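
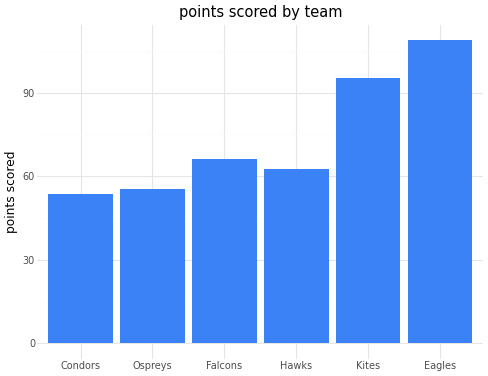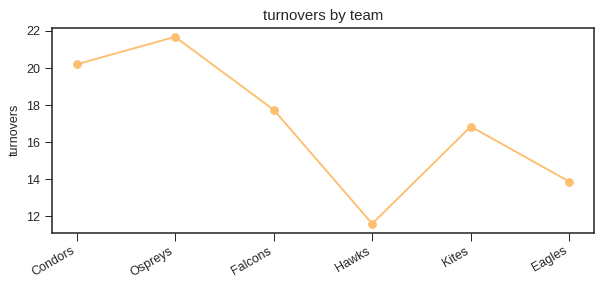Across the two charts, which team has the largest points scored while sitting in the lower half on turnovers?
Chart 2 median turnovers ≈ 18; below-median teams: Hawks, Kites, Eagles. Among those, Eagles has the highest points scored (≈ 110).

Eagles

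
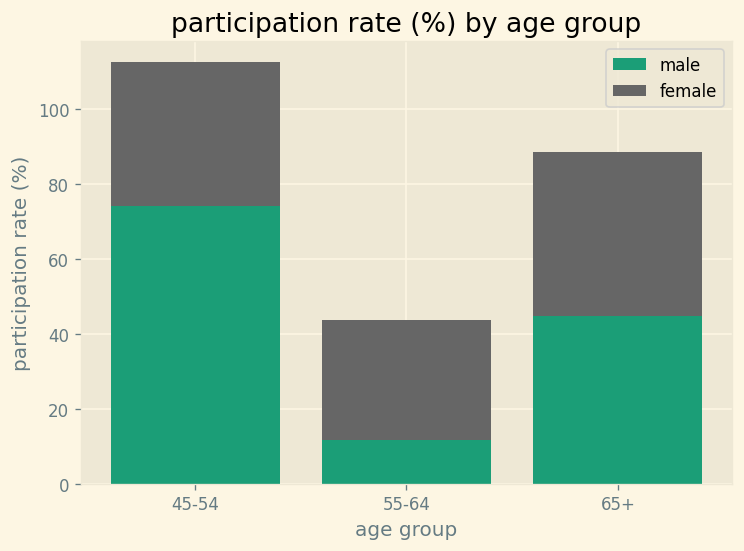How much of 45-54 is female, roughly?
female top ≈ 110, bottom ≈ 70; segment ≈ 40.

≈ 40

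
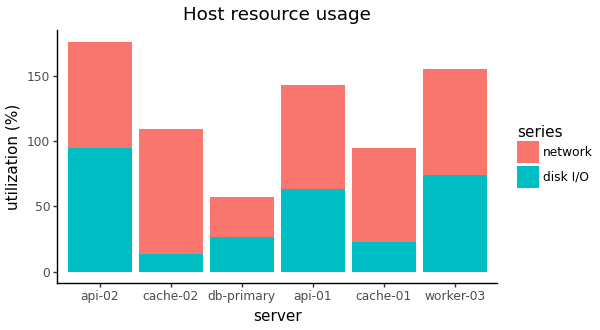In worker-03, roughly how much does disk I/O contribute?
≈ 80

disk I/O top ≈ 80, bottom ≈ 0; segment ≈ 80.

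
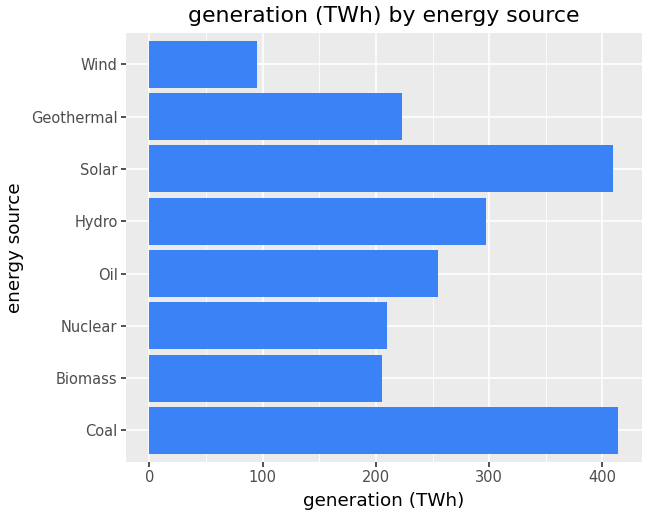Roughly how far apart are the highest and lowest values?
Max Coal ≈ 400, min Wind ≈ 100; range ≈ 300.

≈ 300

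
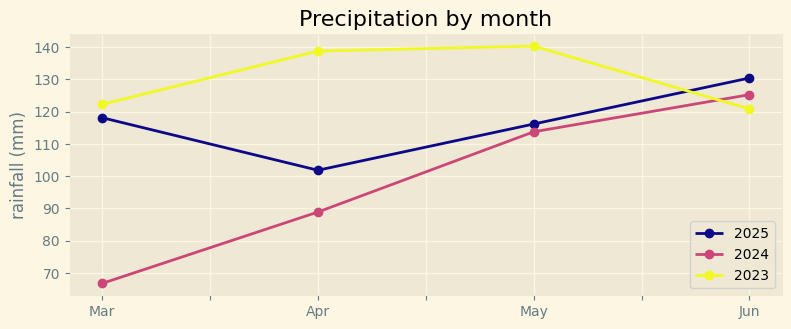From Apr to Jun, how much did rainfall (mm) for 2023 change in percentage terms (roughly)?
≈ -14.3%

Apr ≈ 140, Jun ≈ 120; (120 − 140) / 140 ≈ -14.3%.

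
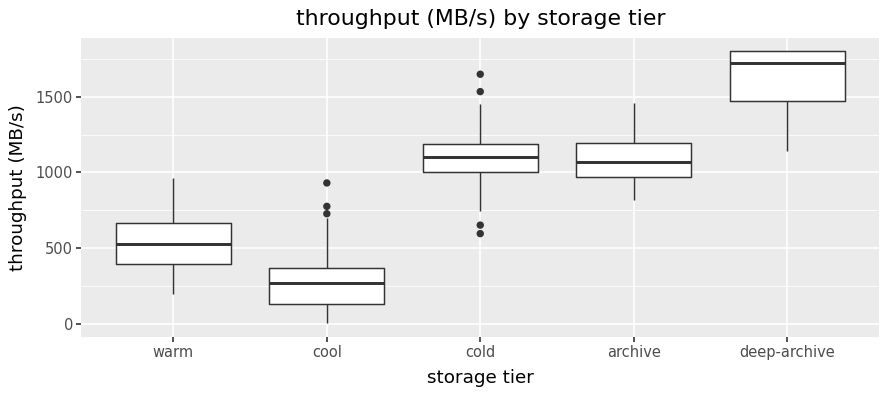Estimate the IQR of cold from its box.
Q3 ≈ 1200, Q1 ≈ 1000; IQR ≈ 200.

≈ 200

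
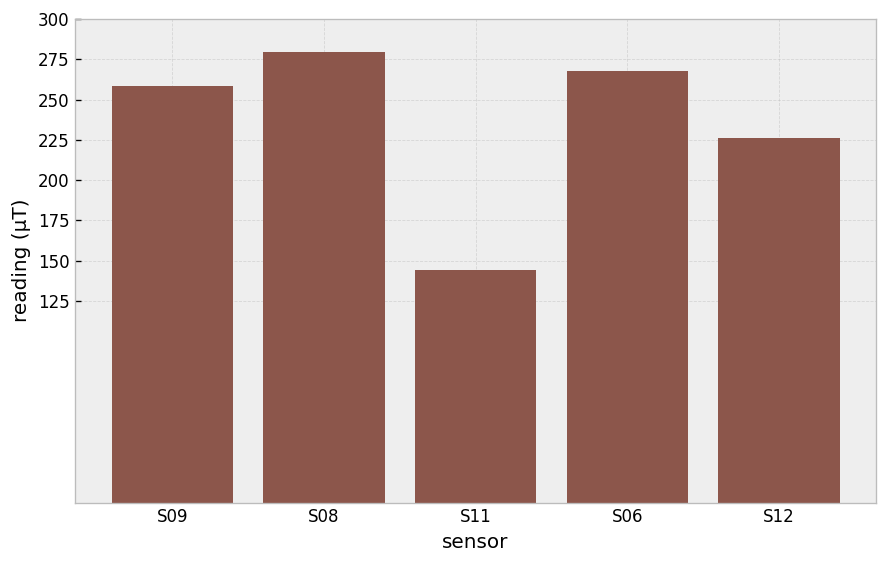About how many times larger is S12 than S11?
S12 ≈ 225, S11 ≈ 150; 225/150 ≈ 1.5.

≈ 1.5×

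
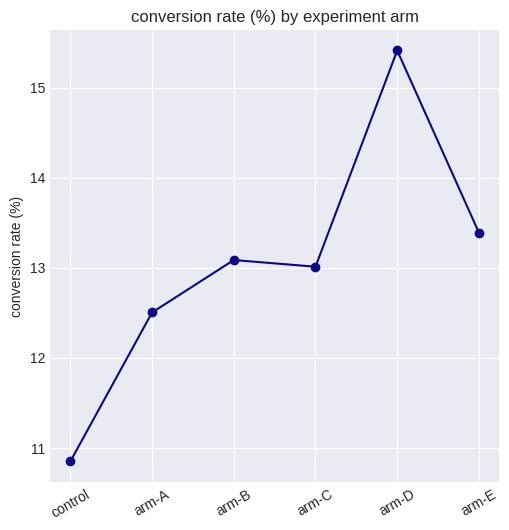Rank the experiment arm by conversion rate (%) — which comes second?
Top 3: arm-D ≈ 15.5, arm-E ≈ 13.5, arm-B ≈ 13.0.

arm-E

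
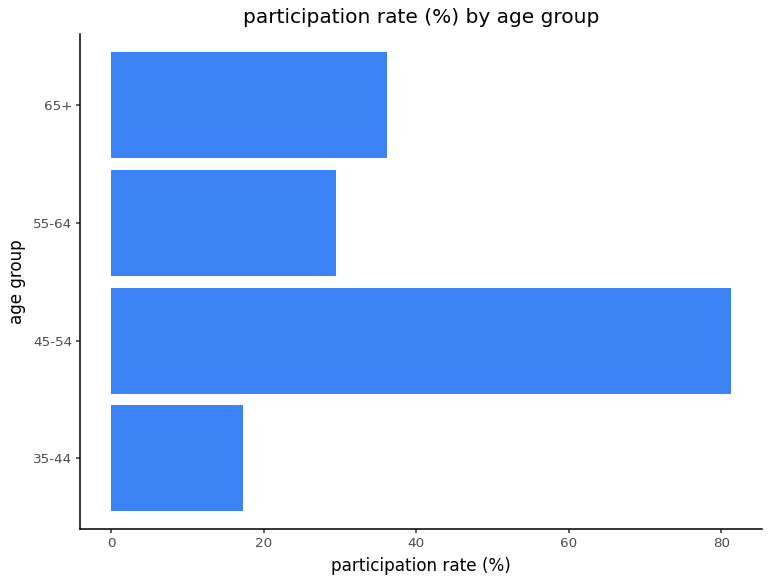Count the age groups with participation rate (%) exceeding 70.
Above 70: 45-54.

1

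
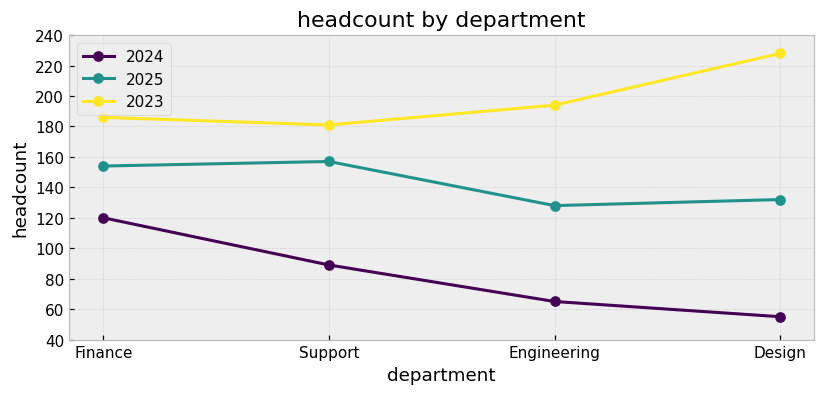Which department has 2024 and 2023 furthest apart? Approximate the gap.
Design, ≈ 160

Design: 2024 ≈ 60, 2023 ≈ 220 → gap ≈ 160. Next-largest (Engineering) is only ≈ 140.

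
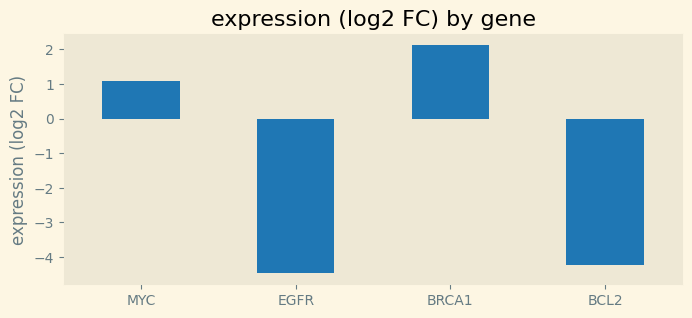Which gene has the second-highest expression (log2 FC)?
Top 3: BRCA1 ≈ 2, MYC ≈ 1, BCL2 ≈ -4.

MYC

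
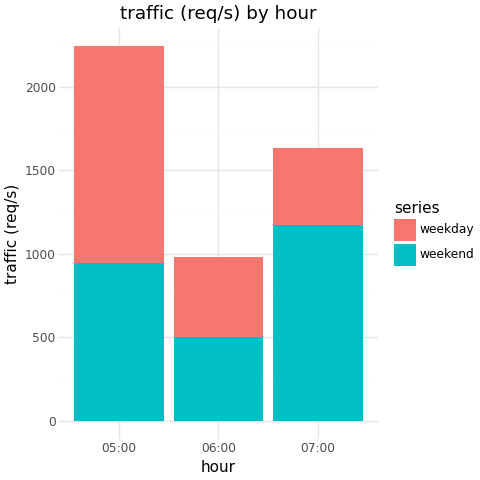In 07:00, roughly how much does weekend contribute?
≈ 1200

weekend top ≈ 1200, bottom ≈ 0; segment ≈ 1200.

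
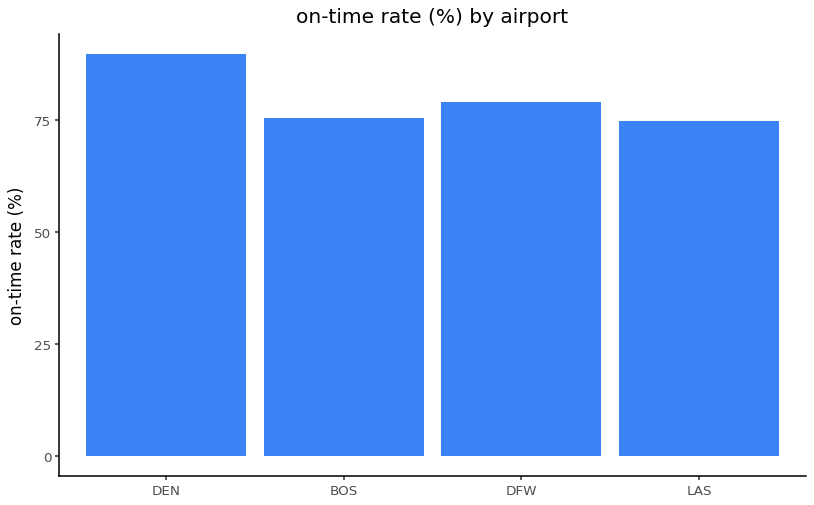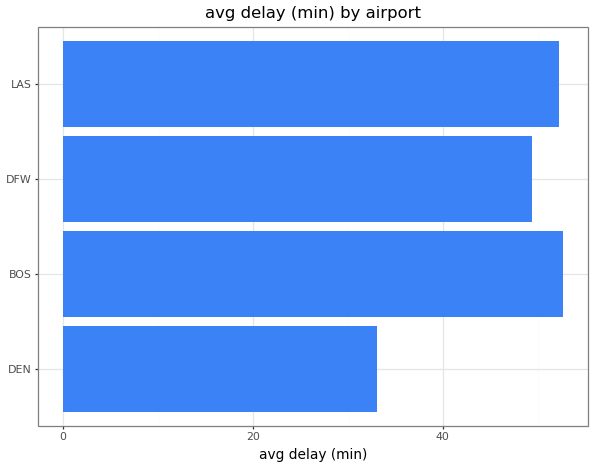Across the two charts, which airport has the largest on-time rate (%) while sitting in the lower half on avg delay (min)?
DEN

Chart 2 median avg delay (min) ≈ 50; below-median airports: DEN, DFW. Among those, DEN has the highest on-time rate (%) (≈ 90).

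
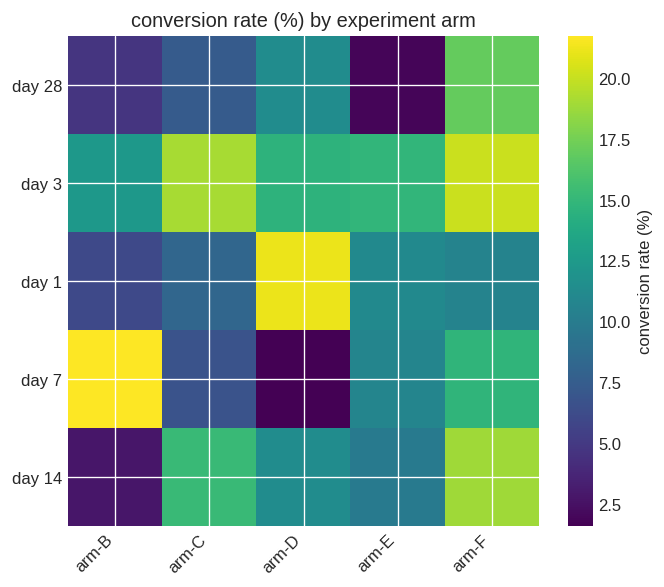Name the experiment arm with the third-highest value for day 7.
Top 4 for day 7: arm-B ≈ 22, arm-F ≈ 14, arm-E ≈ 10, arm-C ≈ 6.

arm-E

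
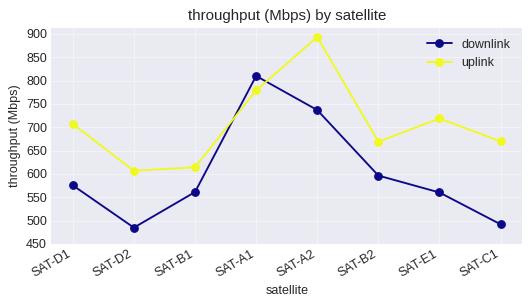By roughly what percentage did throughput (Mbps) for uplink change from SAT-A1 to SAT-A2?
SAT-A1 ≈ 800, SAT-A2 ≈ 900; (900 − 800) / 800 ≈ +12.5%.

≈ +12.5%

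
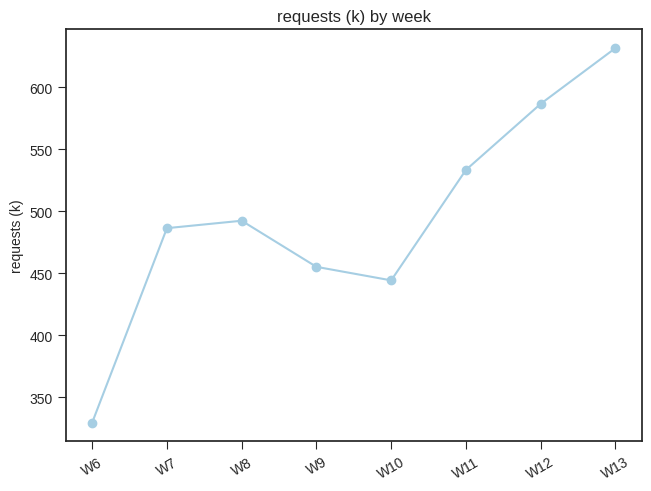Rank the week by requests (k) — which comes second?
W12

Top 3: W13 ≈ 650, W12 ≈ 600, W11 ≈ 550.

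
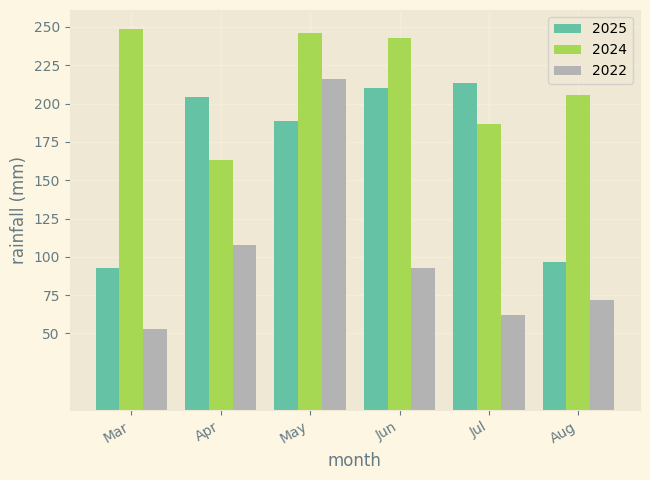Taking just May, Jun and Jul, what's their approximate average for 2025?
≈ 208

(200 + 200 + 225) / 3 ≈ 208.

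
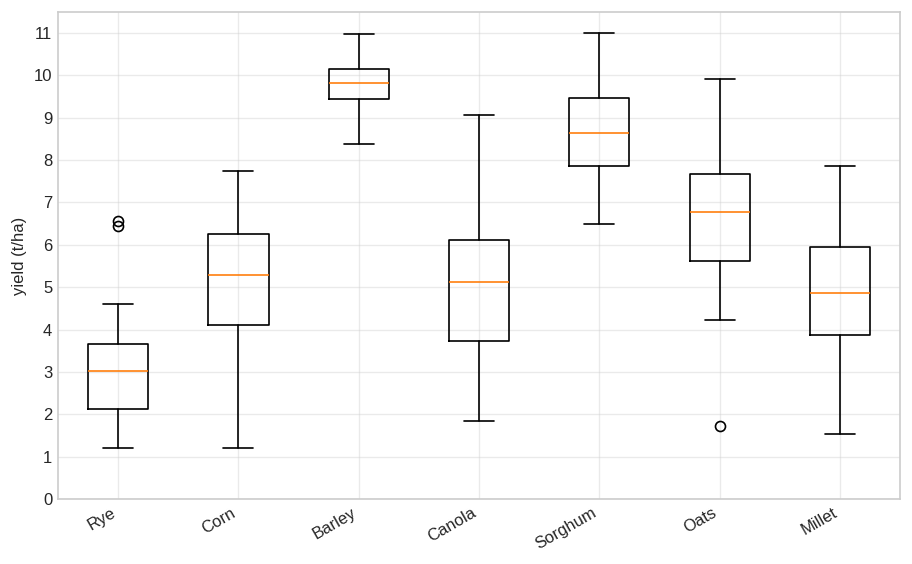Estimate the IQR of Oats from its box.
≈ 2

Q3 ≈ 8, Q1 ≈ 6; IQR ≈ 2.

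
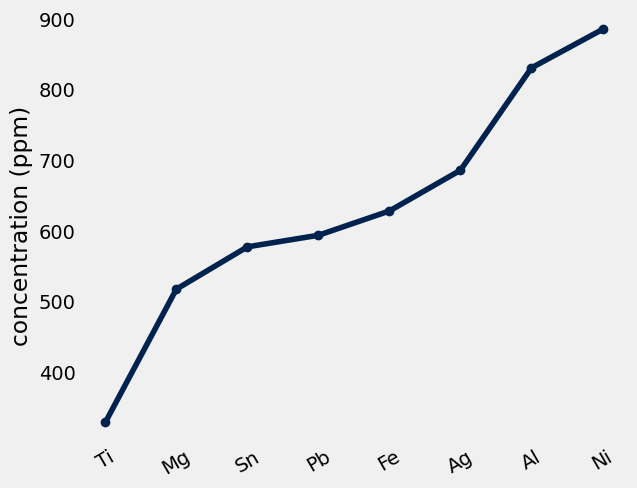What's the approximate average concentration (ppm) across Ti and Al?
≈ 600

(350 + 850) / 2 ≈ 600.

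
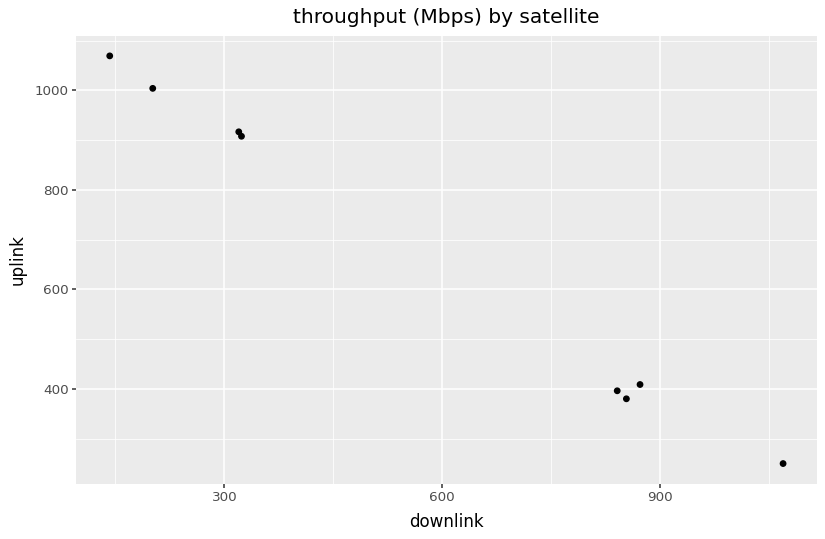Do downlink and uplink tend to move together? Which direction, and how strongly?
Points are negatively correlated; strong (|r| ≈ 1.0).

negative, strong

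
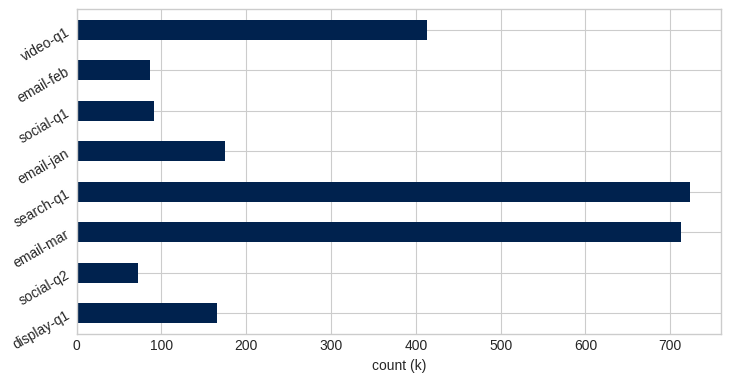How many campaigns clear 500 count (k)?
Above 500: email-mar, search-q1.

2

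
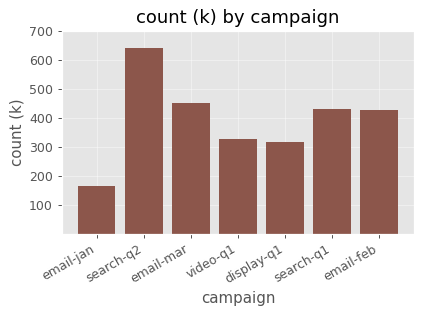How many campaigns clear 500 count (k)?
1

Above 500: search-q2.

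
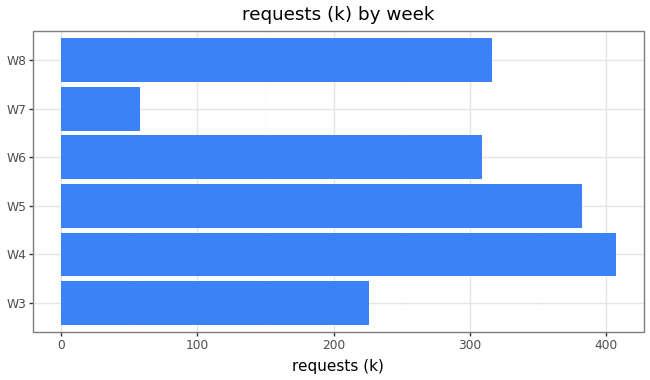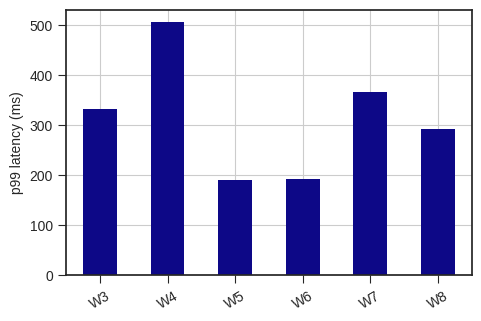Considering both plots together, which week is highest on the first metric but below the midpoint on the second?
Chart 2 median p99 latency (ms) ≈ 300; below-median weeks: W5, W6, W8. Among those, W5 has the highest requests (k) (≈ 400).

W5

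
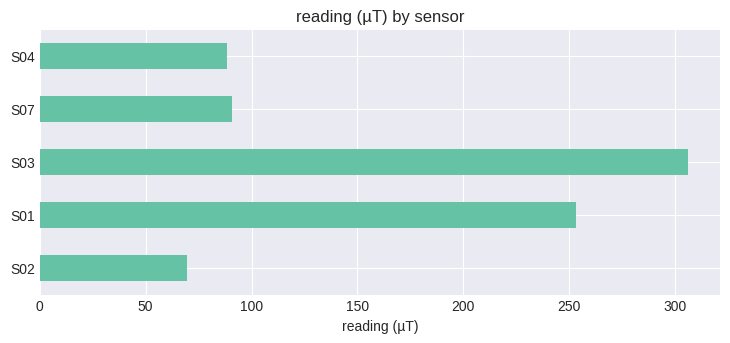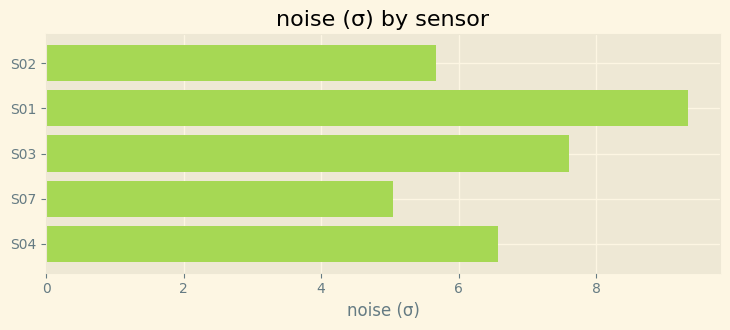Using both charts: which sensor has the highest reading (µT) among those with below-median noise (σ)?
S07

Chart 2 median noise (σ) ≈ 7; below-median sensors: S02, S07. Among those, S07 has the highest reading (µT) (≈ 100).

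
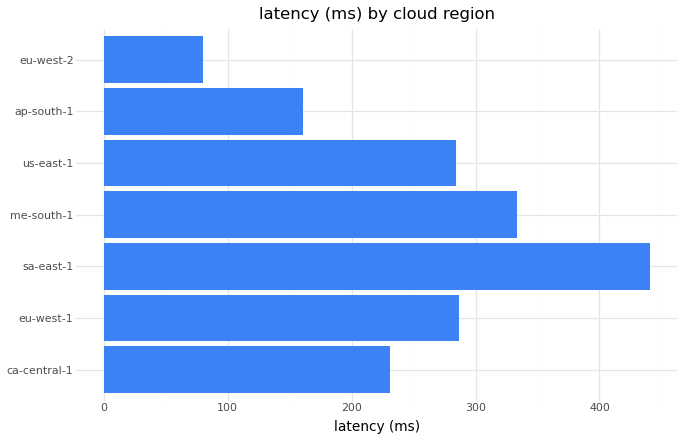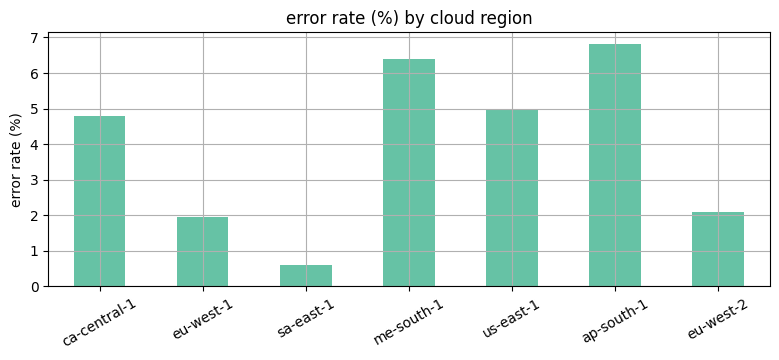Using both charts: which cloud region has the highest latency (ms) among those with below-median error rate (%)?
Chart 2 median error rate (%) ≈ 5; below-median cloud regions: eu-west-1, sa-east-1, eu-west-2. Among those, sa-east-1 has the highest latency (ms) (≈ 450).

sa-east-1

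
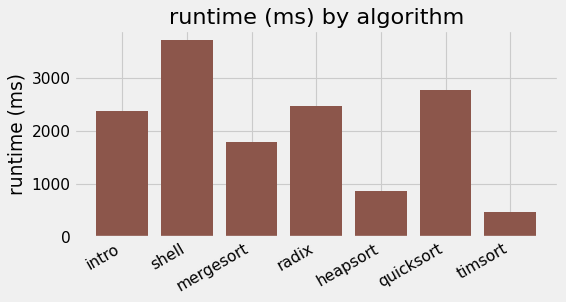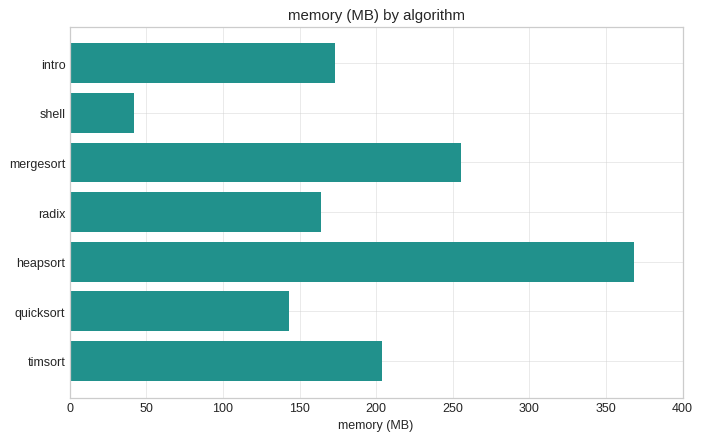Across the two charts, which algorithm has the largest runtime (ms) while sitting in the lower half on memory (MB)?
Chart 2 median memory (MB) ≈ 150; below-median algorithms: shell, radix, quicksort. Among those, shell has the highest runtime (ms) (≈ 3500).

shell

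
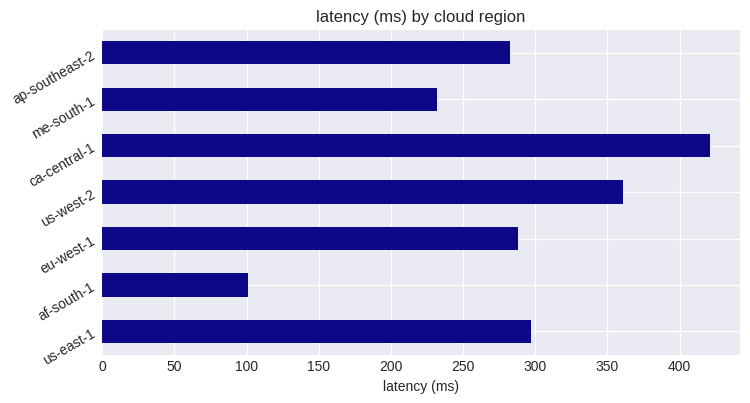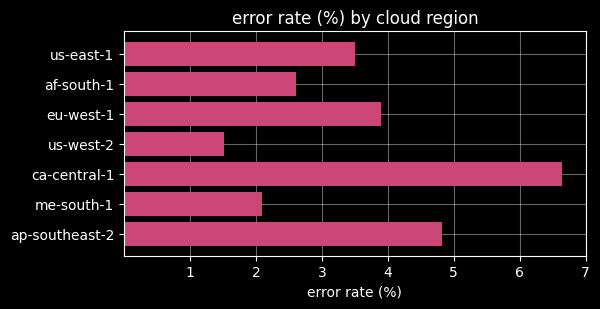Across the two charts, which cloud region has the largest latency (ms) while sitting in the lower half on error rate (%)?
us-west-2

Chart 2 median error rate (%) ≈ 4; below-median cloud regions: af-south-1, us-west-2, me-south-1. Among those, us-west-2 has the highest latency (ms) (≈ 350).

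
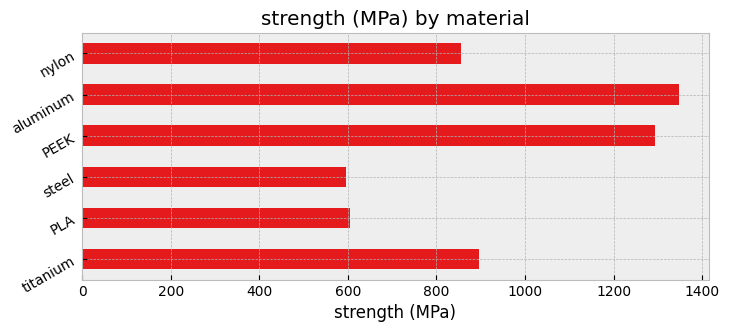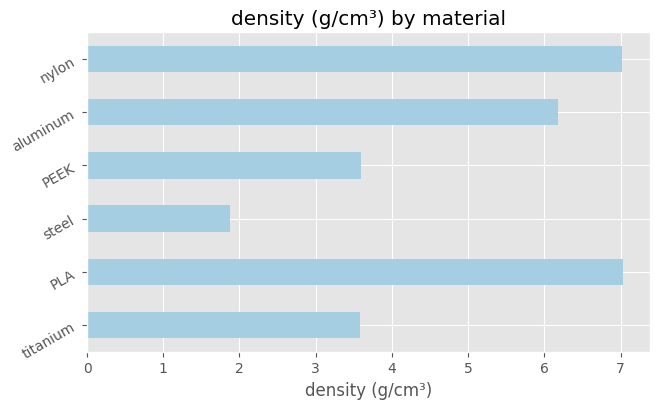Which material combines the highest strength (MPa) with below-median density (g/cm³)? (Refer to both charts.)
Chart 2 median density (g/cm³) ≈ 5; below-median materials: titanium, steel, PEEK. Among those, PEEK has the highest strength (MPa) (≈ 1200).

PEEK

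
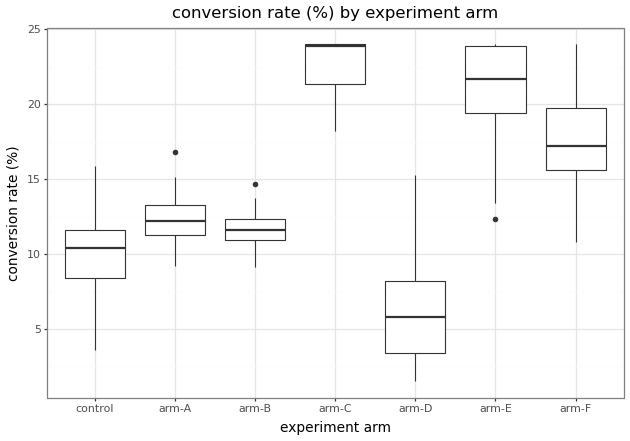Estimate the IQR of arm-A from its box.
Q3 ≈ 14, Q1 ≈ 12; IQR ≈ 2.

≈ 2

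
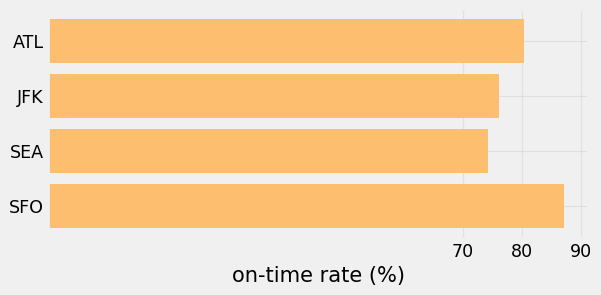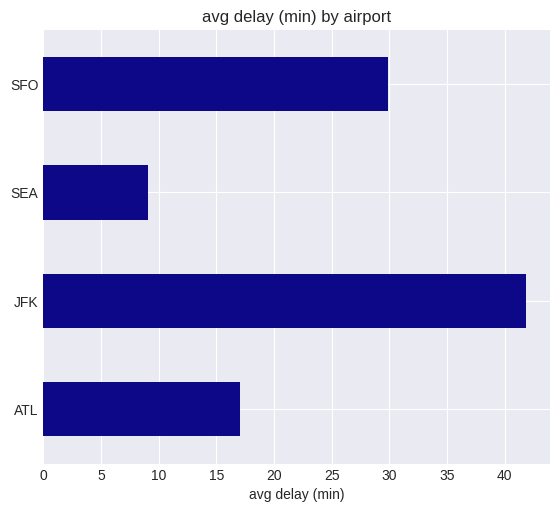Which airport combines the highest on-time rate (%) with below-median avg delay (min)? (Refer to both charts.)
Chart 2 median avg delay (min) ≈ 25; below-median airports: ATL, SEA. Among those, ATL has the highest on-time rate (%) (≈ 80).

ATL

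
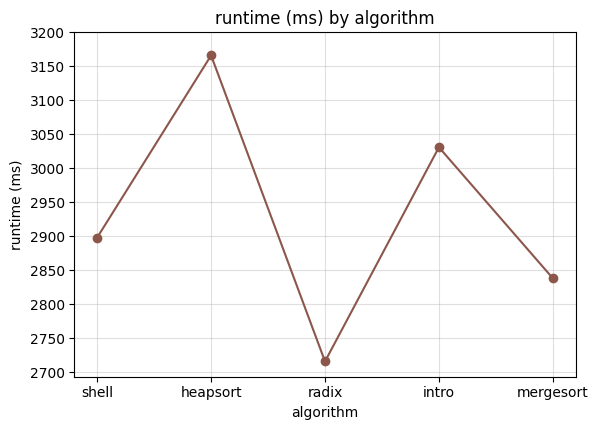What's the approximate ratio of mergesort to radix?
≈ 1.06×

mergesort ≈ 2850, radix ≈ 2700; 2850/2700 ≈ 1.06.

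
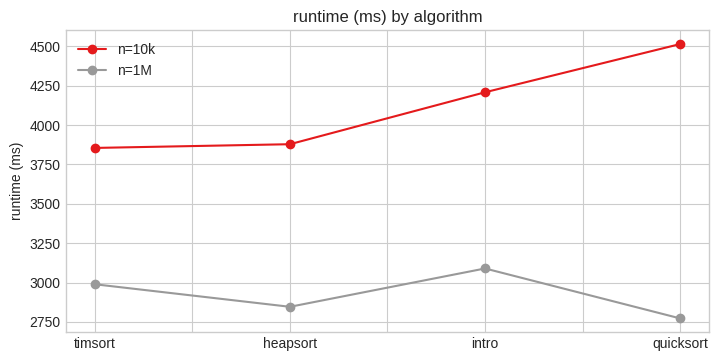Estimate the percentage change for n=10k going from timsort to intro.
timsort ≈ 3800, intro ≈ 4200; (4200 − 3800) / 3800 ≈ +10.5%.

≈ +10.5%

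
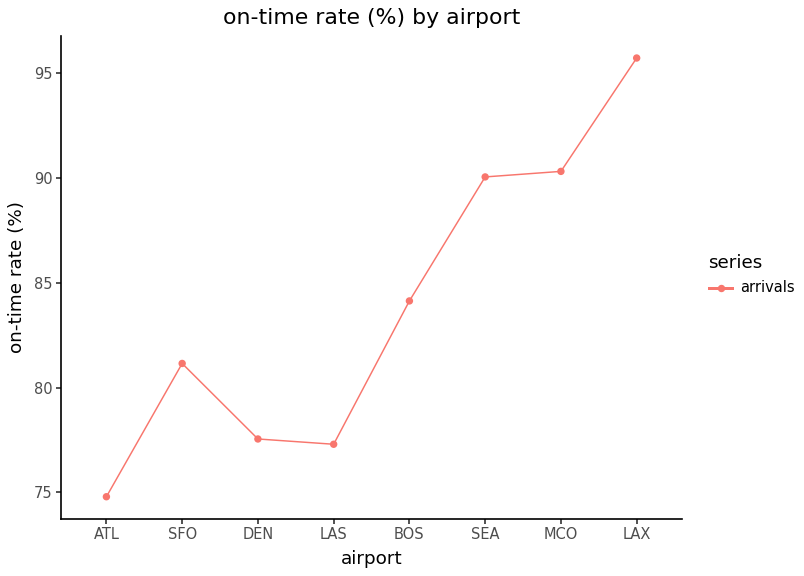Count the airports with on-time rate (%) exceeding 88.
Above 88: SEA, MCO, LAX.

3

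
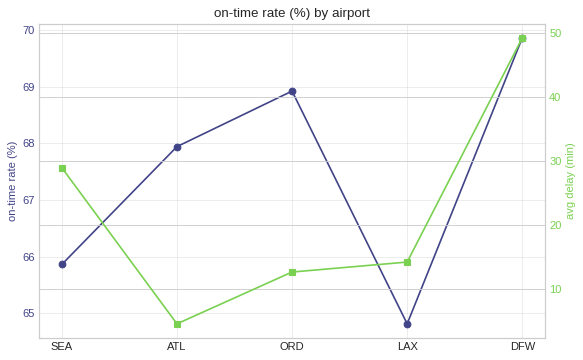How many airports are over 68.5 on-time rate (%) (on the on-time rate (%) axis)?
Above 68.5: ORD, DFW.

2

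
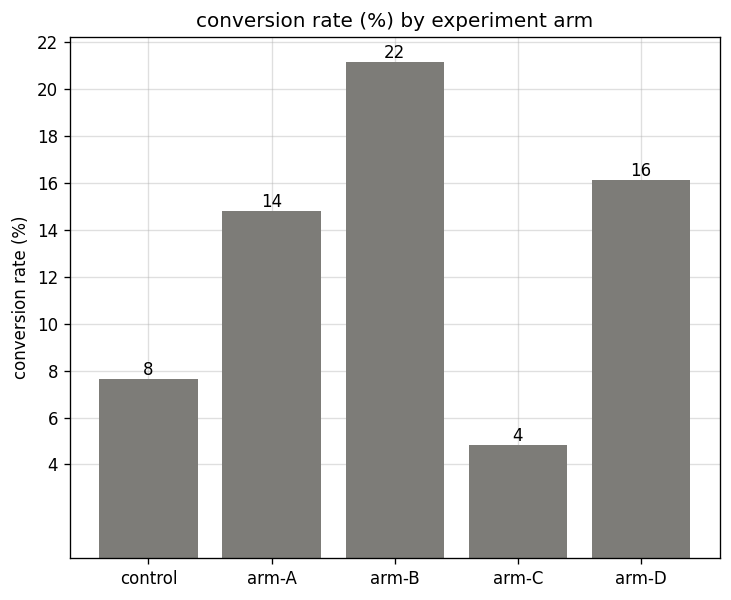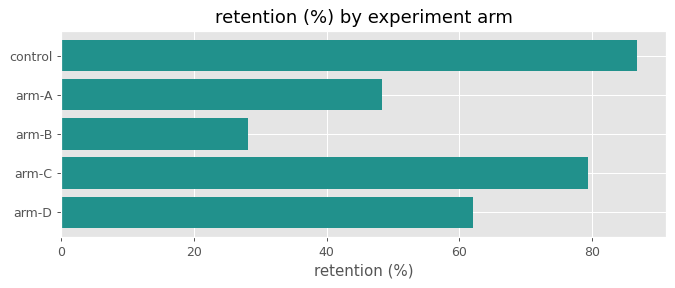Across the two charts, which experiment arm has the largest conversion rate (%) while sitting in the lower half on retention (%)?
Chart 2 median retention (%) ≈ 60; below-median experiment arms: arm-A, arm-B. Among those, arm-B has the highest conversion rate (%) (≈ 22).

arm-B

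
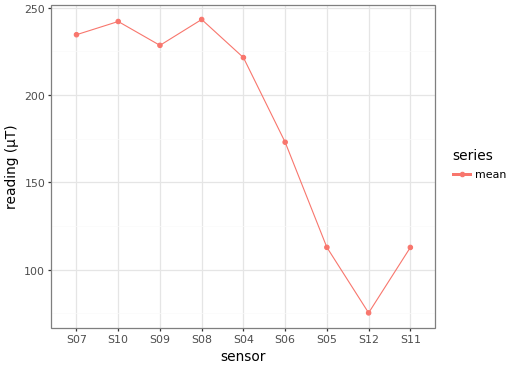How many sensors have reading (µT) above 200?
5

Above 200: S07, S10, S09, S08, S04.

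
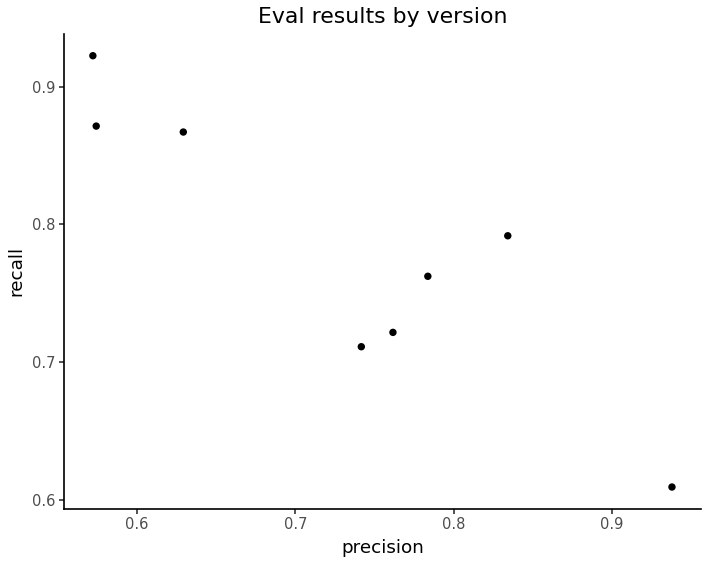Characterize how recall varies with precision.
Points are negatively correlated; strong (|r| ≈ 0.9).

negative, strong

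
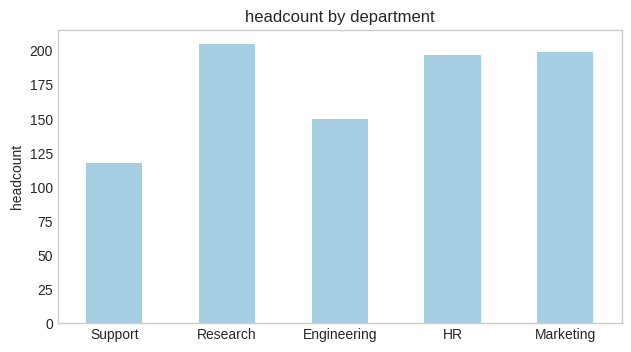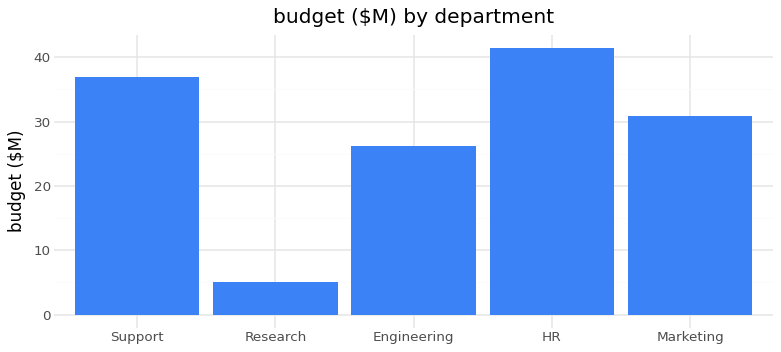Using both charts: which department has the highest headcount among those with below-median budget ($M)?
Research

Chart 2 median budget ($M) ≈ 30; below-median departments: Research, Engineering. Among those, Research has the highest headcount (≈ 200).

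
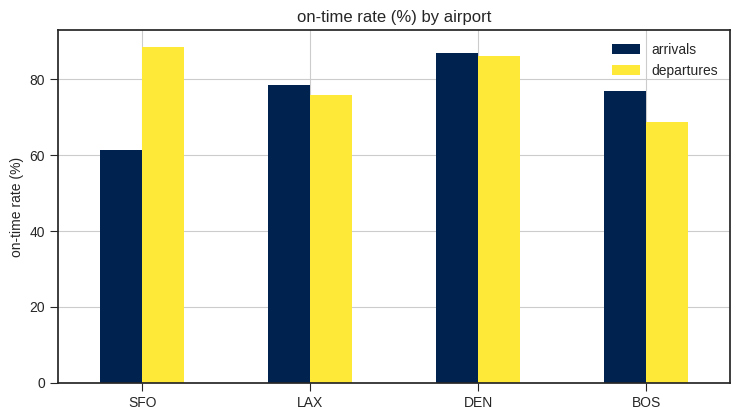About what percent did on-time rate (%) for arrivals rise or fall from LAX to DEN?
LAX ≈ 80, DEN ≈ 90; (90 − 80) / 80 ≈ +12.5%.

≈ +12.5%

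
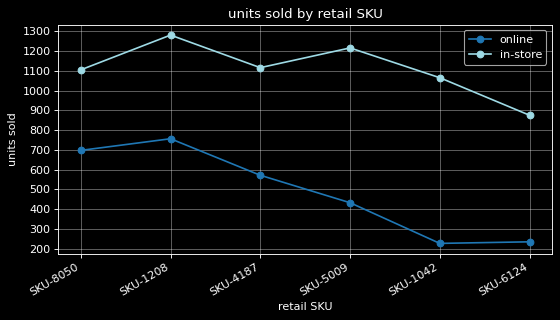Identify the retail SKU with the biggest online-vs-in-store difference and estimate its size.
SKU-1042: online ≈ 200, in-store ≈ 1100 → gap ≈ 900. Next-largest (SKU-5009) is only ≈ 800.

SKU-1042, ≈ 900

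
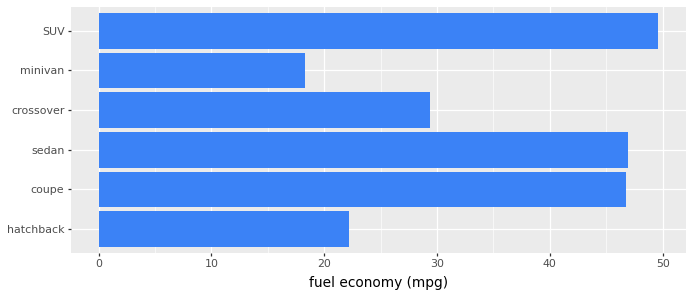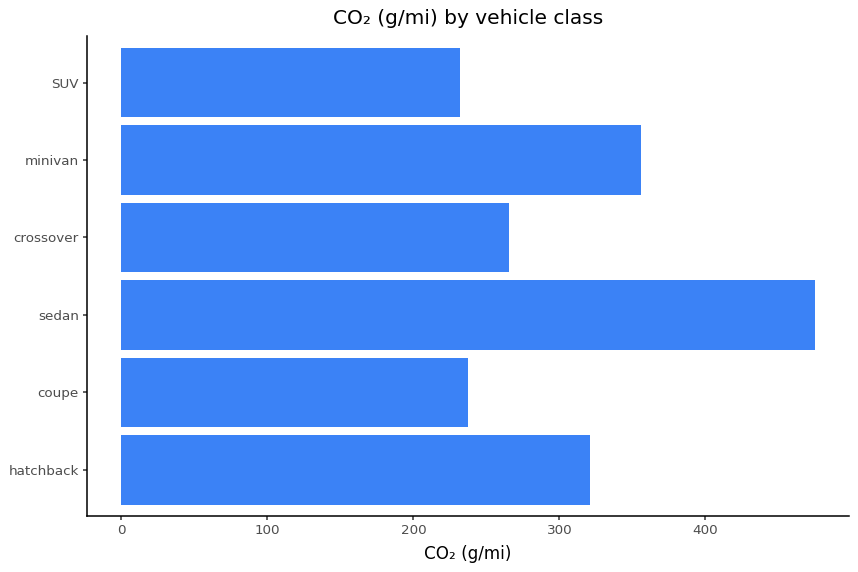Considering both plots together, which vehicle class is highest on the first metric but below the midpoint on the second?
Chart 2 median CO₂ (g/mi) ≈ 300; below-median vehicle classes: coupe, crossover, SUV. Among those, SUV has the highest fuel economy (mpg) (≈ 50).

SUV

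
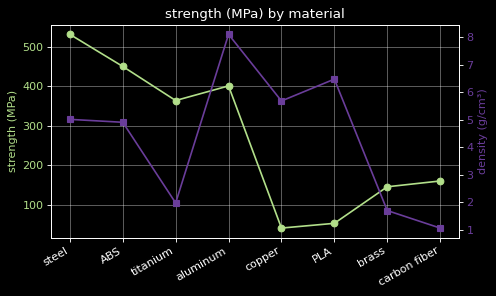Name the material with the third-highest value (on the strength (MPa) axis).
aluminum

Top 4 (on the strength (MPa) axis): steel ≈ 550, ABS ≈ 450, aluminum ≈ 400, titanium ≈ 350.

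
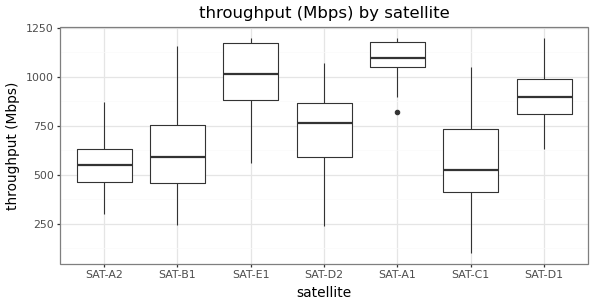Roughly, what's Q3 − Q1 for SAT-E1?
Q3 ≈ 1150, Q1 ≈ 900; IQR ≈ 250.

≈ 250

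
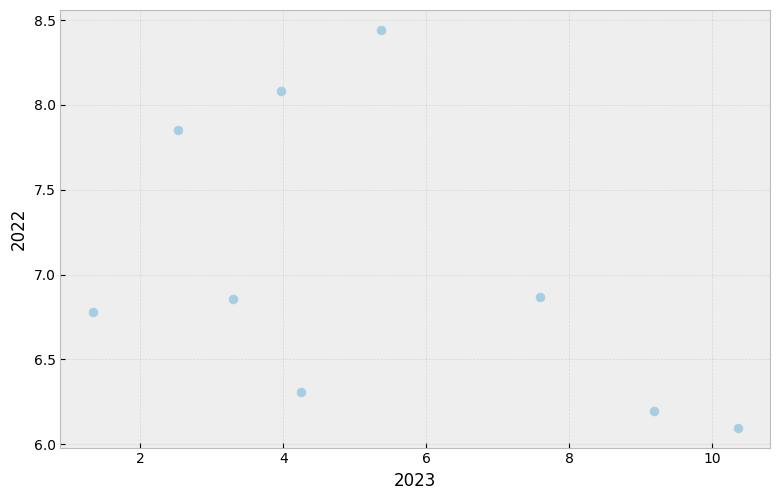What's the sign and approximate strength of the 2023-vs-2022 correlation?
negative, moderate

Points are negatively correlated; moderate (|r| ≈ 0.5).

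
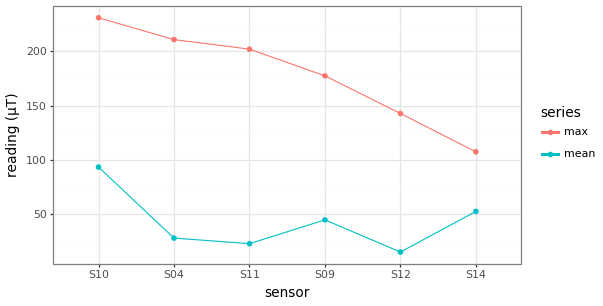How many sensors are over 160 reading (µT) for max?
4

Above 160: S10, S04, S11, S09.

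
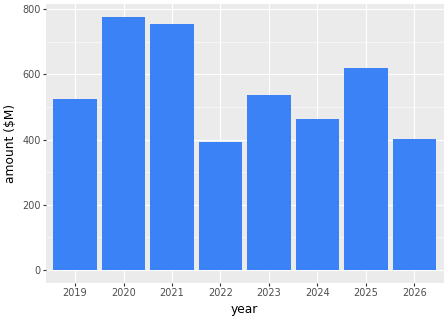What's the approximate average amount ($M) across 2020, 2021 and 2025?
(800 + 800 + 600) / 3 ≈ 733.

≈ 733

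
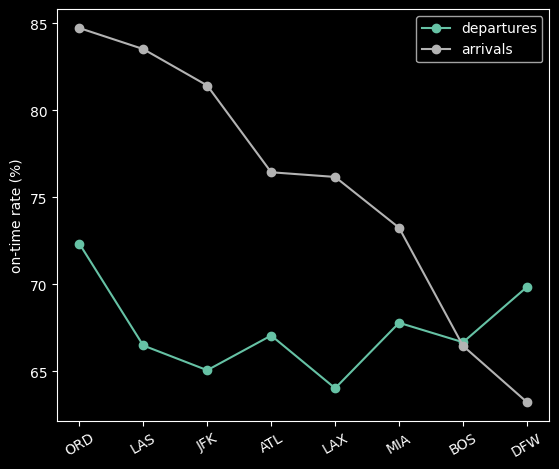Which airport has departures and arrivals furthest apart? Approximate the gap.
LAS, ≈ 18 %

LAS: departures ≈ 66, arrivals ≈ 84 → gap ≈ 18. Next-largest (JFK) is only ≈ 16.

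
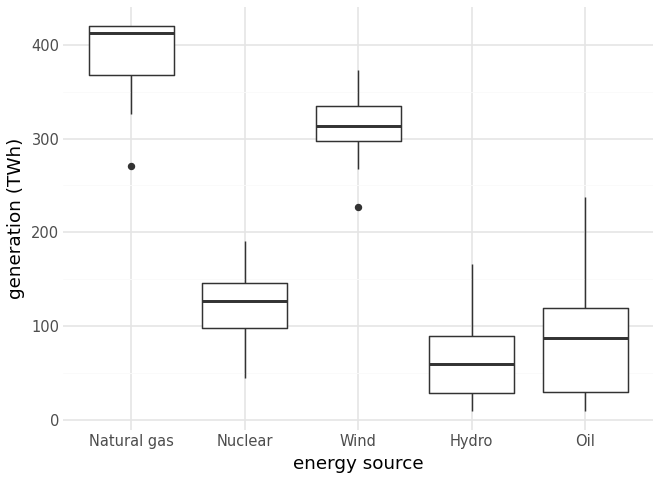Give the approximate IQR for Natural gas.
Q3 ≈ 400, Q1 ≈ 350; IQR ≈ 50.

≈ 50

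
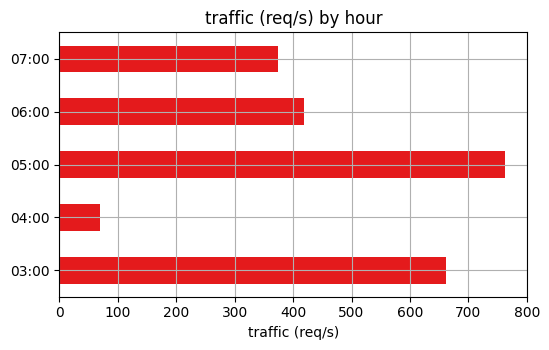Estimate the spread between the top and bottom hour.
Max 05:00 ≈ 800, min 04:00 ≈ 100; range ≈ 700.

≈ 700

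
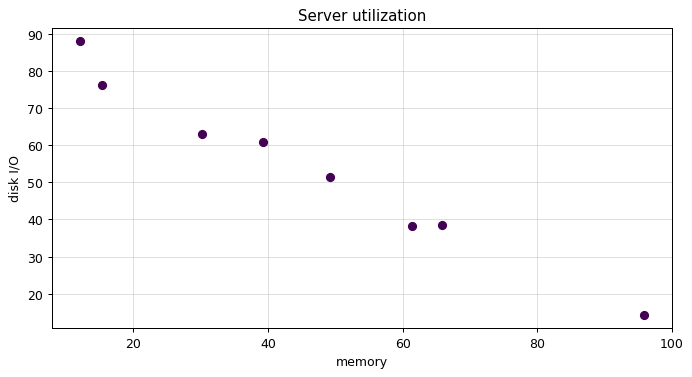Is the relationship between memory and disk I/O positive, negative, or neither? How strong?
Points are negatively correlated; strong (|r| ≈ 1.0).

negative, strong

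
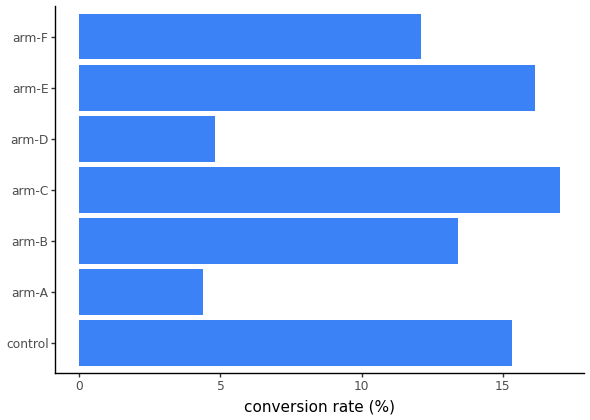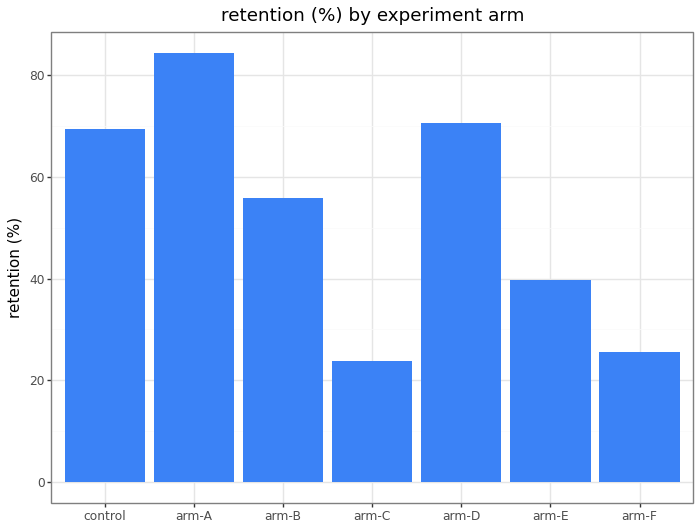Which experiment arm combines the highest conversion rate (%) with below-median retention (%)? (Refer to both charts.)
Chart 2 median retention (%) ≈ 60; below-median experiment arms: arm-C, arm-E, arm-F. Among those, arm-C has the highest conversion rate (%) (≈ 18).

arm-C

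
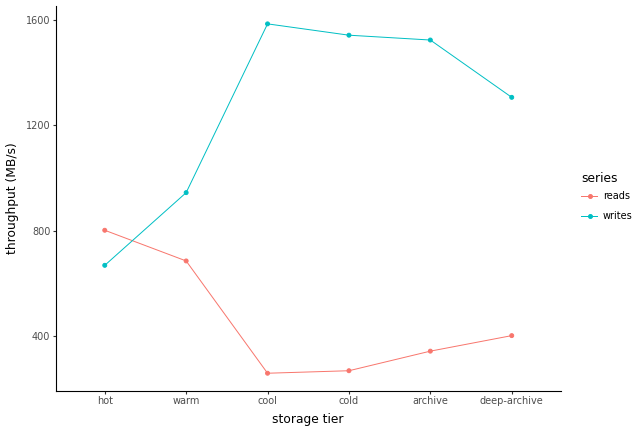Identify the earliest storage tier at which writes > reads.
hot: writes ≈ 600 vs reads ≈ 800 (not yet); warm: writes ≈ 1000 vs reads ≈ 600 (first crossover).

warm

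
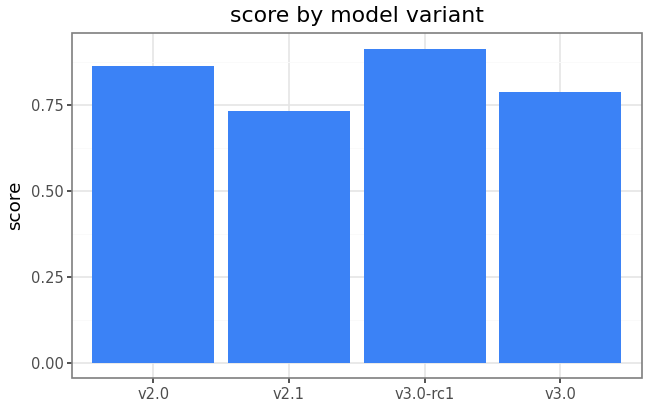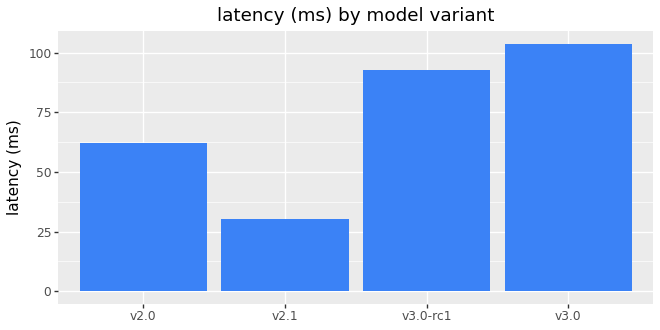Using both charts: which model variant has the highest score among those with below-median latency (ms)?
Chart 2 median latency (ms) ≈ 80; below-median model variants: v2.0, v2.1. Among those, v2.0 has the highest score (≈ 0.9).

v2.0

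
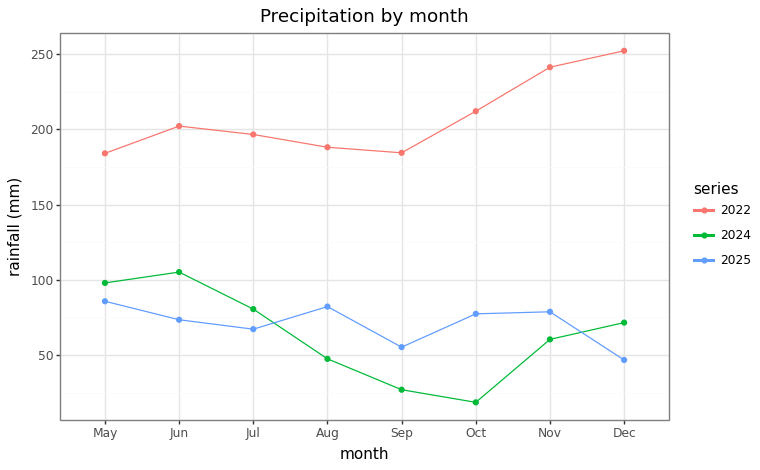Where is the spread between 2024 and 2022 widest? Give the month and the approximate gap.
Oct: 2024 ≈ 20, 2022 ≈ 220 → gap ≈ 200. Next-largest (Nov) is only ≈ 180.

Oct, ≈ 200 mm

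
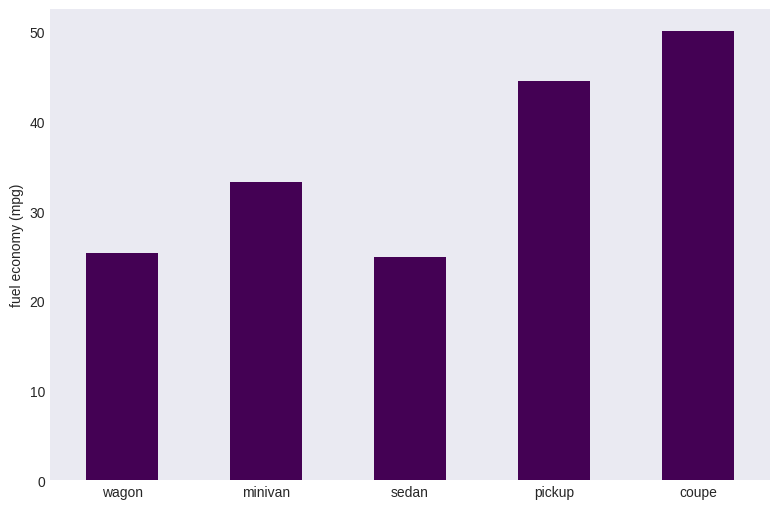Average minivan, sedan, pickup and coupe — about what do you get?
(35 + 25 + 45 + 50) / 4 ≈ 39.

≈ 39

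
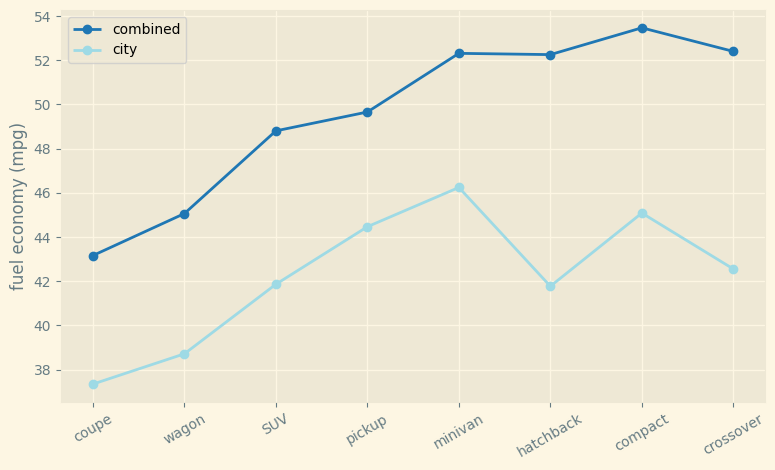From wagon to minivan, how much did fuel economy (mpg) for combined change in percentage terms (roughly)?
≈ +13%

wagon ≈ 46, minivan ≈ 52; (52 − 46) / 46 ≈ +13%.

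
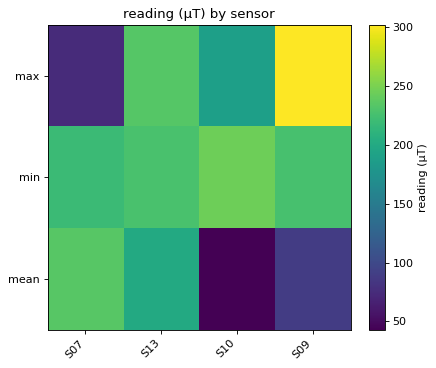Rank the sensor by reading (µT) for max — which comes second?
Top 3 for max: S09 ≈ 300, S13 ≈ 225, S10 ≈ 200.

S13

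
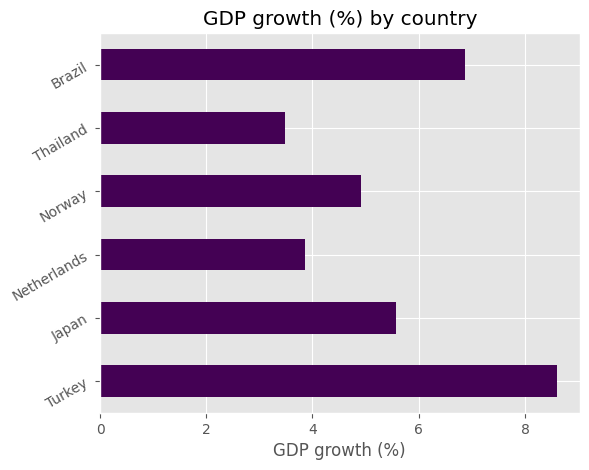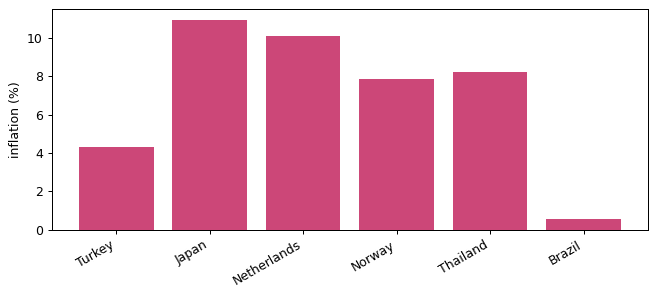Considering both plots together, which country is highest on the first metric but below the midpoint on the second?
Turkey

Chart 2 median inflation (%) ≈ 8; below-median countries: Turkey, Norway, Brazil. Among those, Turkey has the highest GDP growth (%) (≈ 9).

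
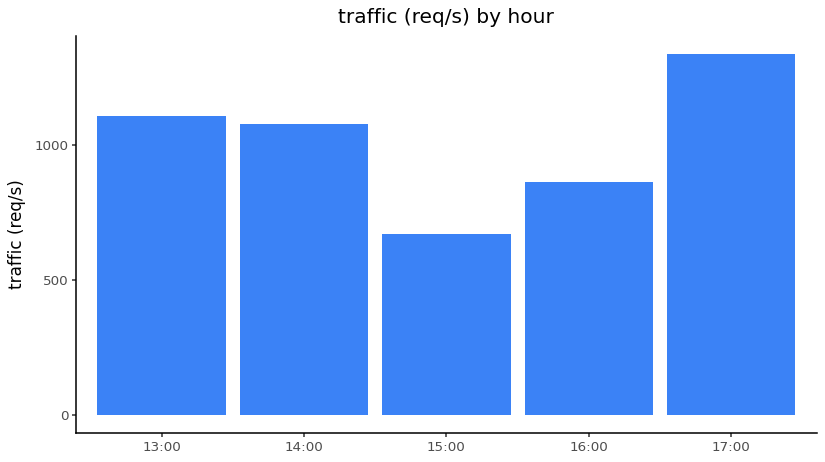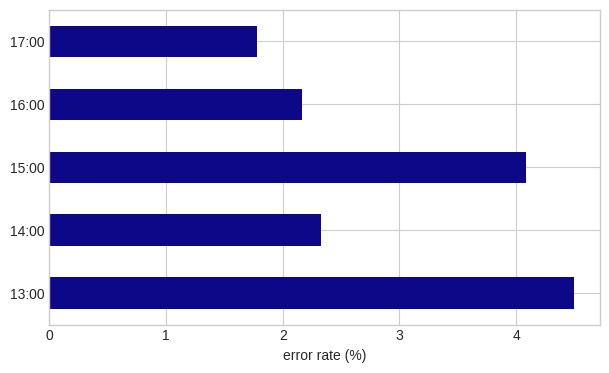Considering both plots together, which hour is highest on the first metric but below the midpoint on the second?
Chart 2 median error rate (%) ≈ 2.5; below-median hours: 16:00, 17:00. Among those, 17:00 has the highest traffic (req/s) (≈ 1400).

17:00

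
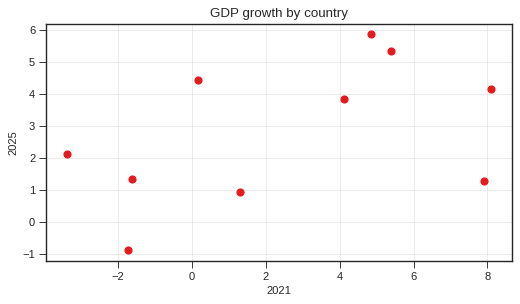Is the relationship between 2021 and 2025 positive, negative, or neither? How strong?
Points are positively correlated; moderate (|r| ≈ 0.5).

positive, moderate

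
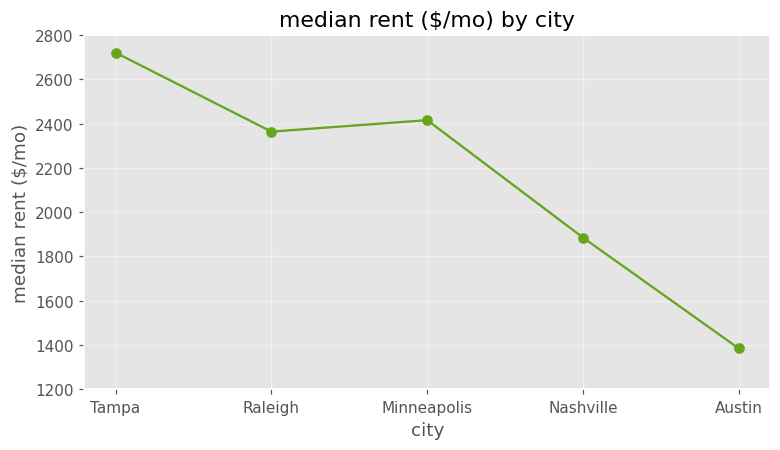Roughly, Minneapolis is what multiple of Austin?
Minneapolis ≈ 2400, Austin ≈ 1400; 2400/1400 ≈ 1.71.

≈ 1.71×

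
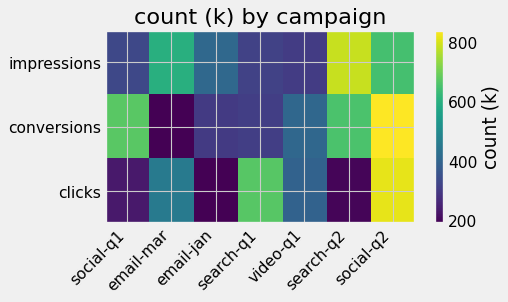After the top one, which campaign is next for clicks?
Top 3 for clicks: social-q2 ≈ 800, search-q1 ≈ 700, email-mar ≈ 500.

search-q1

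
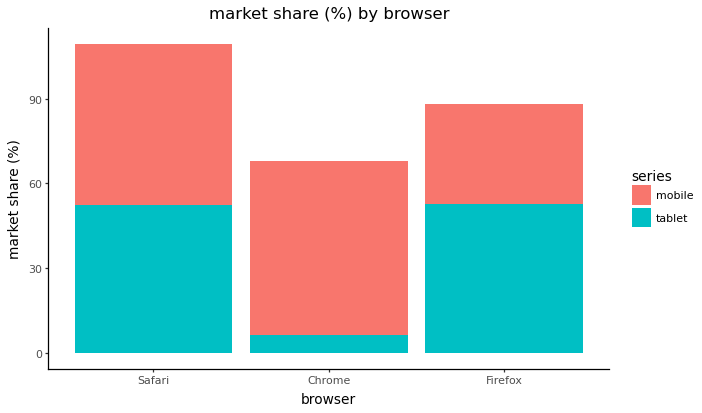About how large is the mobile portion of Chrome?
mobile top ≈ 70, bottom ≈ 10; segment ≈ 60.

≈ 60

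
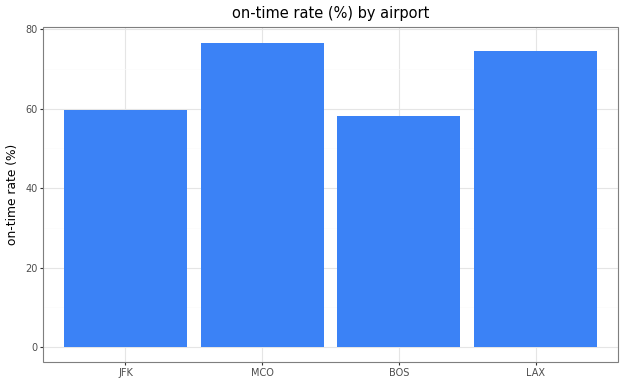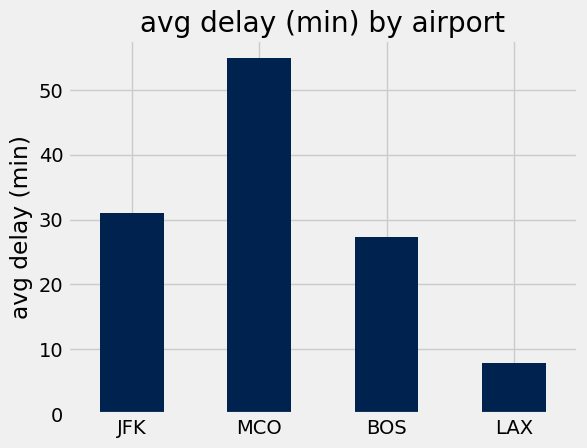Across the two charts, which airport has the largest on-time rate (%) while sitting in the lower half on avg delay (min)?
Chart 2 median avg delay (min) ≈ 30; below-median airports: BOS, LAX. Among those, LAX has the highest on-time rate (%) (≈ 70).

LAX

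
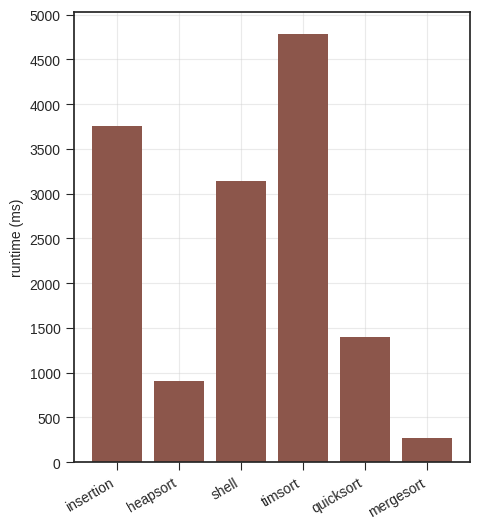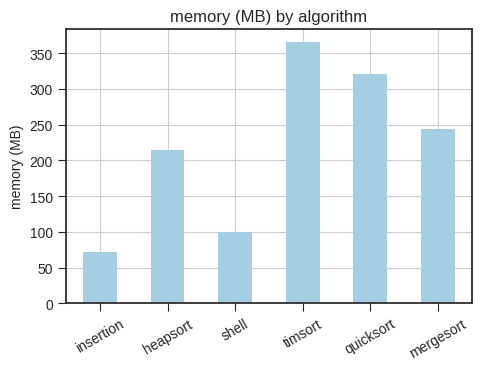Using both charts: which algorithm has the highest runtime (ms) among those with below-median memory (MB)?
insertion

Chart 2 median memory (MB) ≈ 250; below-median algorithms: insertion, heapsort, shell. Among those, insertion has the highest runtime (ms) (≈ 4000).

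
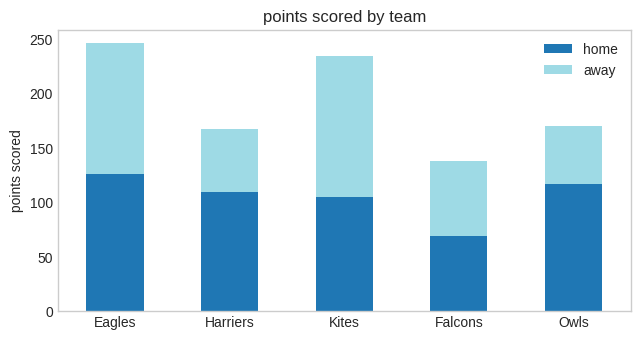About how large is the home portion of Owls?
≈ 125

home top ≈ 125, bottom ≈ 0; segment ≈ 125.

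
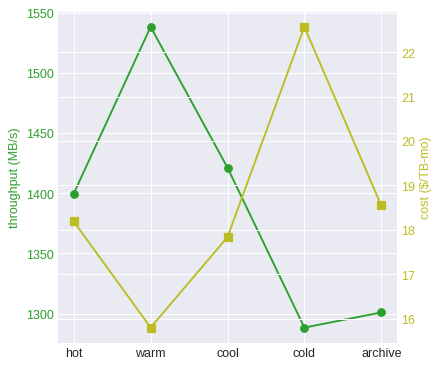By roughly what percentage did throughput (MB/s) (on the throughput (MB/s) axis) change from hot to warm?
hot ≈ 1400, warm ≈ 1550; (1550 − 1400) / 1400 ≈ +10.7%.

≈ +10.7%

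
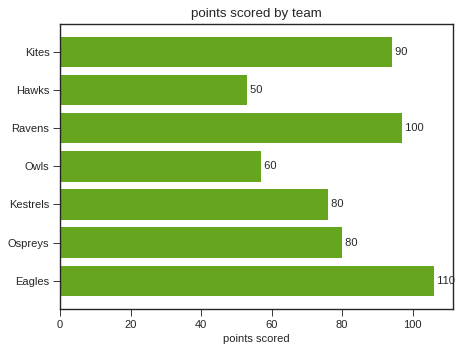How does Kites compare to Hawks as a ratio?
≈ 1.8×

Kites ≈ 90, Hawks ≈ 50; 90/50 ≈ 1.8.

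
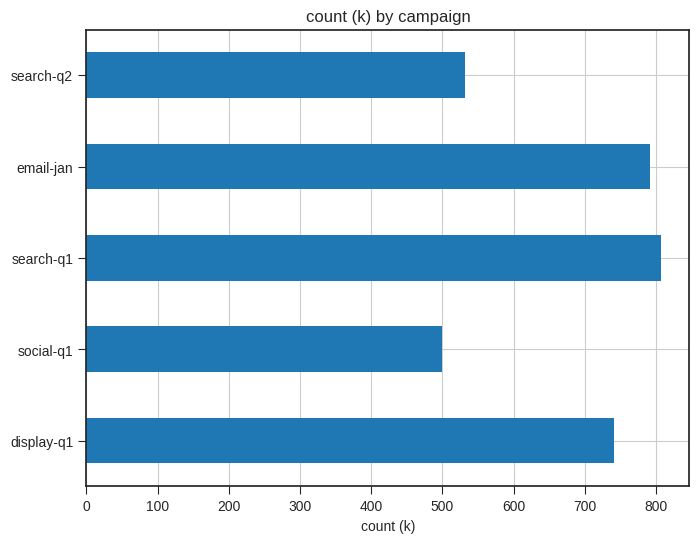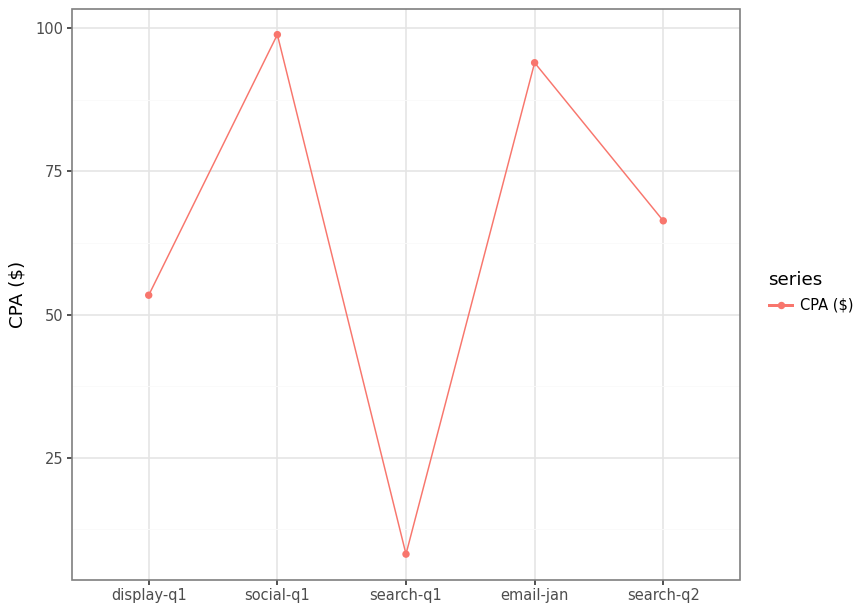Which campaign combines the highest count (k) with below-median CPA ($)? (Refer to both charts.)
Chart 2 median CPA ($) ≈ 70; below-median campaigns: display-q1, search-q1. Among those, search-q1 has the highest count (k) (≈ 800).

search-q1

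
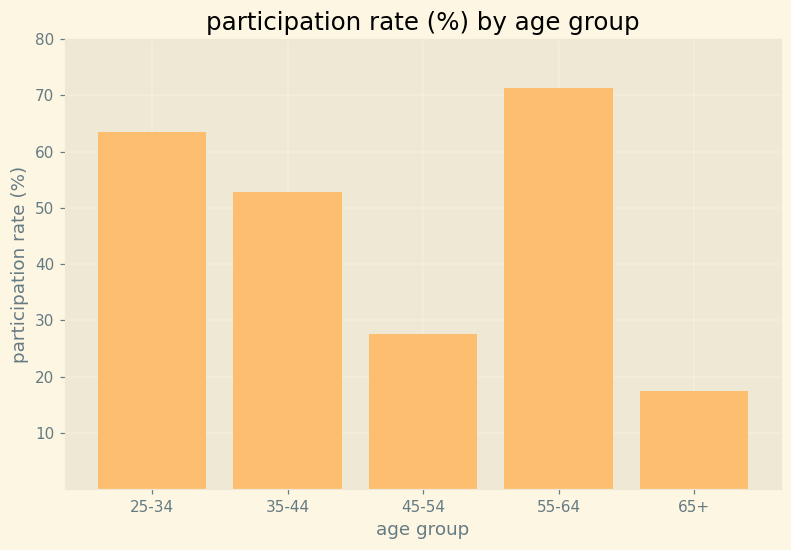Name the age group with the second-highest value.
25-34

Top 3: 55-64 ≈ 70, 25-34 ≈ 60, 35-44 ≈ 50.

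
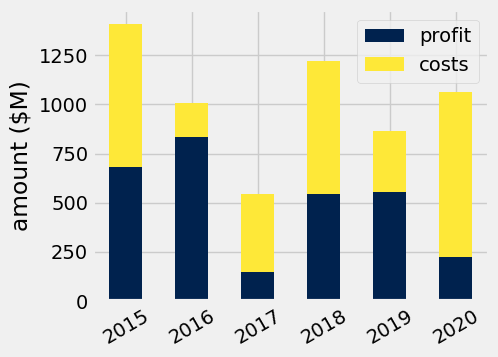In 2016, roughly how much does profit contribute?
profit top ≈ 800, bottom ≈ 0; segment ≈ 800.

≈ 800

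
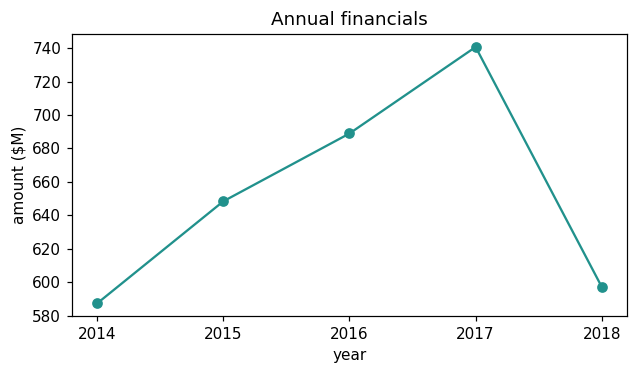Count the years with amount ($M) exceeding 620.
Above 620: 2015, 2016, 2017.

3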